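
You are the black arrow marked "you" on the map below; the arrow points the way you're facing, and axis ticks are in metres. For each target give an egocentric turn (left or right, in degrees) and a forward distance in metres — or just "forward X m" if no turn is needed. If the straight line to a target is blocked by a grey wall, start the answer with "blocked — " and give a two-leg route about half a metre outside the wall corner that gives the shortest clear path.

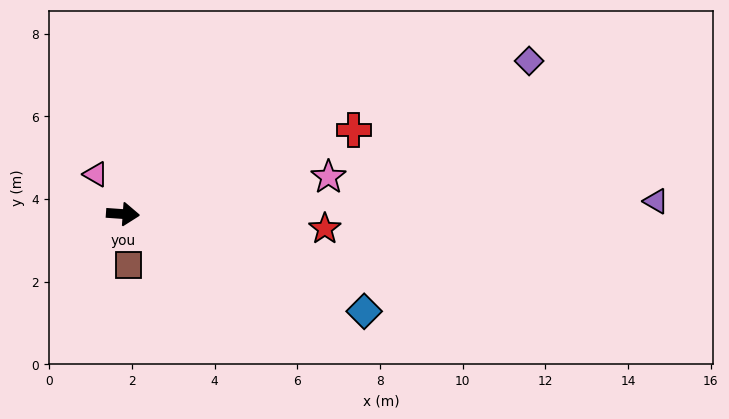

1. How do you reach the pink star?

turn left 14°, forward 5.1 m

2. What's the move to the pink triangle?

turn left 128°, forward 1.2 m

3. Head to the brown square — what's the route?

turn right 80°, forward 1.2 m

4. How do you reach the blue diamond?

turn right 18°, forward 6.3 m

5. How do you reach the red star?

forward 4.9 m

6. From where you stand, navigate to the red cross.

turn left 24°, forward 5.9 m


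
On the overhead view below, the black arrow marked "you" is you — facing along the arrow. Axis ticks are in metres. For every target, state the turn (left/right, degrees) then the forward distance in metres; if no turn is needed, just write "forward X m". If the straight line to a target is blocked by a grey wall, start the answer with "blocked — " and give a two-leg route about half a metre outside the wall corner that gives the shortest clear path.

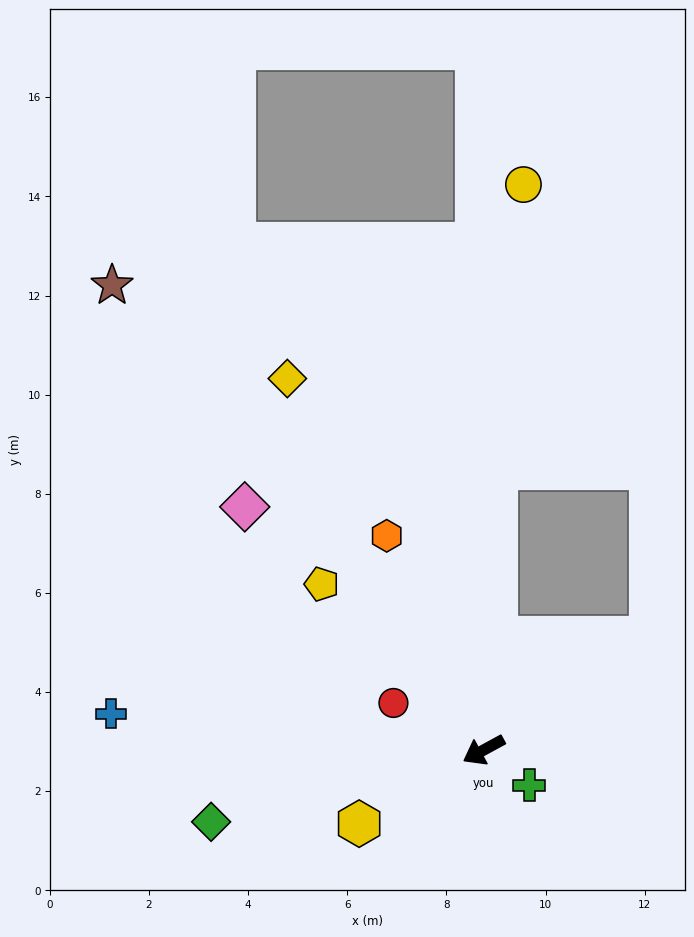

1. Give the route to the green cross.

turn left 114°, forward 1.2 m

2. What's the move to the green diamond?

turn right 14°, forward 5.7 m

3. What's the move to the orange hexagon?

turn right 94°, forward 4.7 m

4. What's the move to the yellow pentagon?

turn right 74°, forward 4.7 m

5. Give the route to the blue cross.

turn right 34°, forward 7.6 m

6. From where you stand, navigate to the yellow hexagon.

turn left 2°, forward 2.9 m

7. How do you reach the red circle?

turn right 56°, forward 2.1 m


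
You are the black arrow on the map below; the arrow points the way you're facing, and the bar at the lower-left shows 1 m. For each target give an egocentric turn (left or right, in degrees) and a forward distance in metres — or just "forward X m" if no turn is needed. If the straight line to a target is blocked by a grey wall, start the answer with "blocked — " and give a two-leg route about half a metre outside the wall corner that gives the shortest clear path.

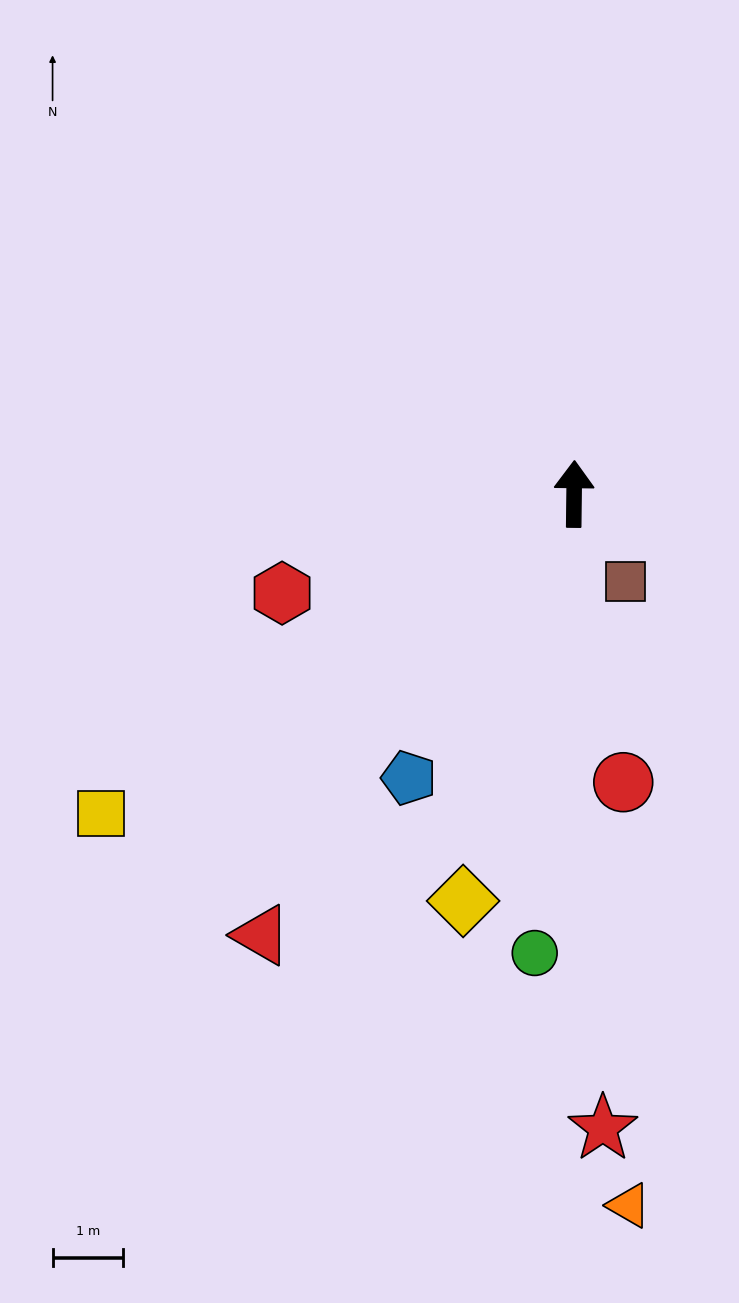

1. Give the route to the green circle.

turn left 176°, forward 6.5 m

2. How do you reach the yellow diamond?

turn left 165°, forward 6.0 m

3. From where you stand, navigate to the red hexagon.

turn left 109°, forward 4.4 m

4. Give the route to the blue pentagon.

turn left 151°, forward 4.6 m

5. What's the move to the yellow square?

turn left 125°, forward 8.1 m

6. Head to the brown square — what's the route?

turn right 149°, forward 1.4 m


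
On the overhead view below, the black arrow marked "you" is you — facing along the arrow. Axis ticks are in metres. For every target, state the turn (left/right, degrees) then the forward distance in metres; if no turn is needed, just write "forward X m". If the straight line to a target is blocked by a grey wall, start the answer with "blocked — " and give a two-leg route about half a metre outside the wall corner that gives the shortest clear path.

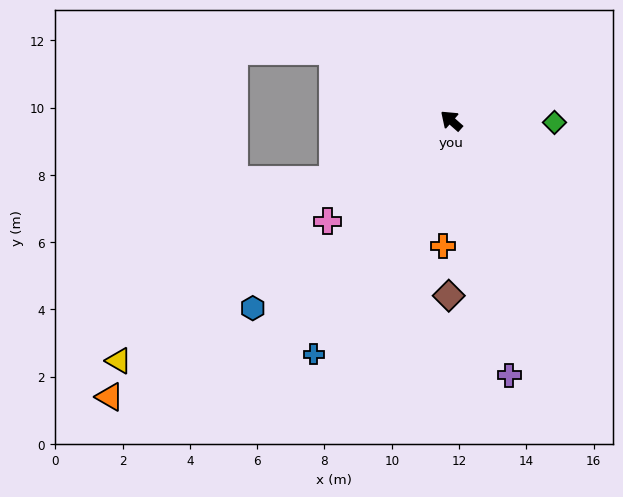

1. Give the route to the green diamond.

turn right 140°, forward 3.1 m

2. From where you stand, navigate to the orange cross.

turn left 128°, forward 3.7 m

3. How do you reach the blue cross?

turn left 101°, forward 8.1 m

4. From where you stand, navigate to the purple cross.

turn left 144°, forward 7.8 m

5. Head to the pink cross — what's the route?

turn left 81°, forward 4.7 m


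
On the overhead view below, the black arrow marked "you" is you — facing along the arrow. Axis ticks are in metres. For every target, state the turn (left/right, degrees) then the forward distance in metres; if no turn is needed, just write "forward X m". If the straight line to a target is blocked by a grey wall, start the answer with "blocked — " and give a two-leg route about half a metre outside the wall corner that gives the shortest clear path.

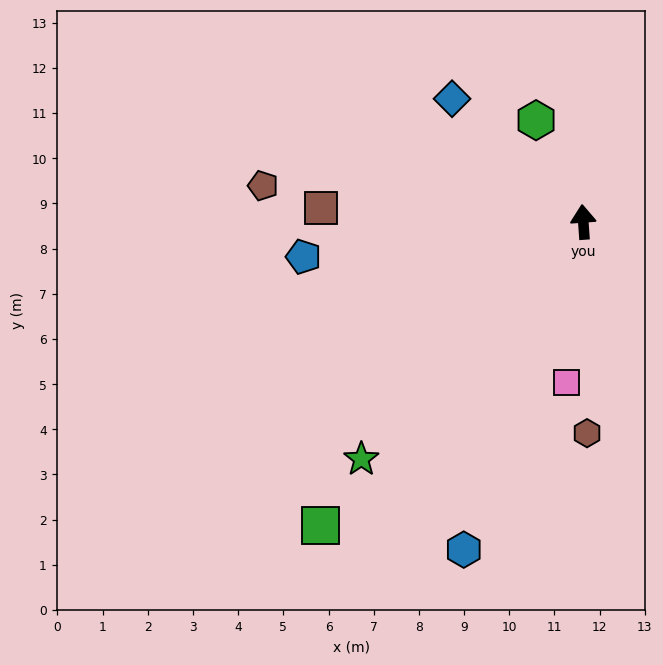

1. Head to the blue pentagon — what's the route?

turn left 93°, forward 6.2 m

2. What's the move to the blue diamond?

turn left 43°, forward 4.0 m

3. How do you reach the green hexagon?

turn left 21°, forward 2.5 m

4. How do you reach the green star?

turn left 133°, forward 7.2 m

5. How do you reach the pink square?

turn left 170°, forward 3.6 m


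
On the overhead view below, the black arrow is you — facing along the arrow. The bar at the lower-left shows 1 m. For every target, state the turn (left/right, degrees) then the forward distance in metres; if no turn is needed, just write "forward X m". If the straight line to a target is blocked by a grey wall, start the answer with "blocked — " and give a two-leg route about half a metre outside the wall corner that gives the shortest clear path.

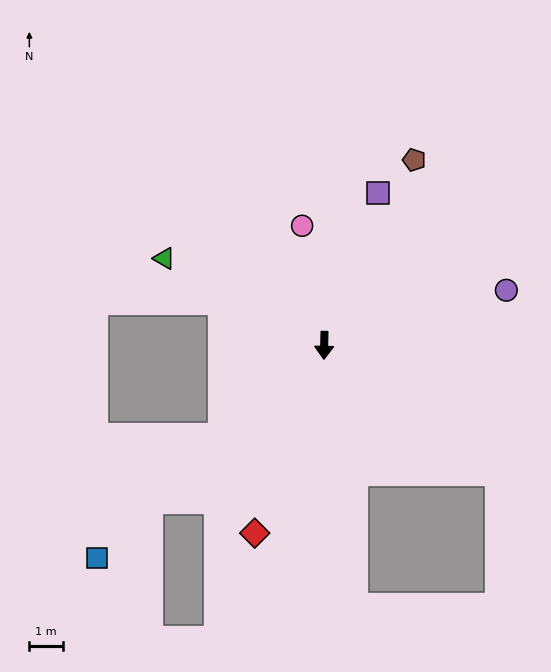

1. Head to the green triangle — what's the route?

turn right 117°, forward 5.4 m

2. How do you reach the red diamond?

turn right 19°, forward 5.9 m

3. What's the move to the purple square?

turn left 162°, forward 4.8 m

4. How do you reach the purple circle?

turn left 108°, forward 5.6 m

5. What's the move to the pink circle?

turn right 168°, forward 3.6 m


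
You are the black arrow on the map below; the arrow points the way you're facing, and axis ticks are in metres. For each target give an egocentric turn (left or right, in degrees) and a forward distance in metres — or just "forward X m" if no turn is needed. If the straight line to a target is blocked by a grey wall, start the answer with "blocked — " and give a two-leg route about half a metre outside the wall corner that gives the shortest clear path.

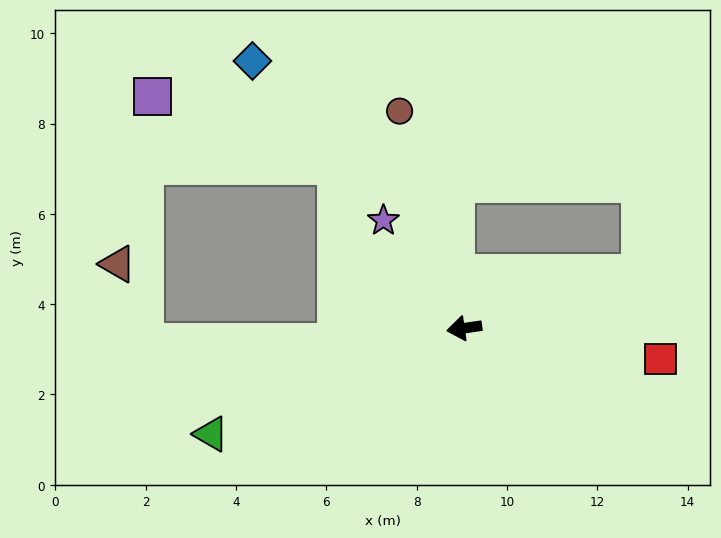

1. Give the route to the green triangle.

turn left 14°, forward 6.1 m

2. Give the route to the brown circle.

turn right 82°, forward 5.0 m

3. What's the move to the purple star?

turn right 61°, forward 3.0 m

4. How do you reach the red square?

turn left 163°, forward 4.4 m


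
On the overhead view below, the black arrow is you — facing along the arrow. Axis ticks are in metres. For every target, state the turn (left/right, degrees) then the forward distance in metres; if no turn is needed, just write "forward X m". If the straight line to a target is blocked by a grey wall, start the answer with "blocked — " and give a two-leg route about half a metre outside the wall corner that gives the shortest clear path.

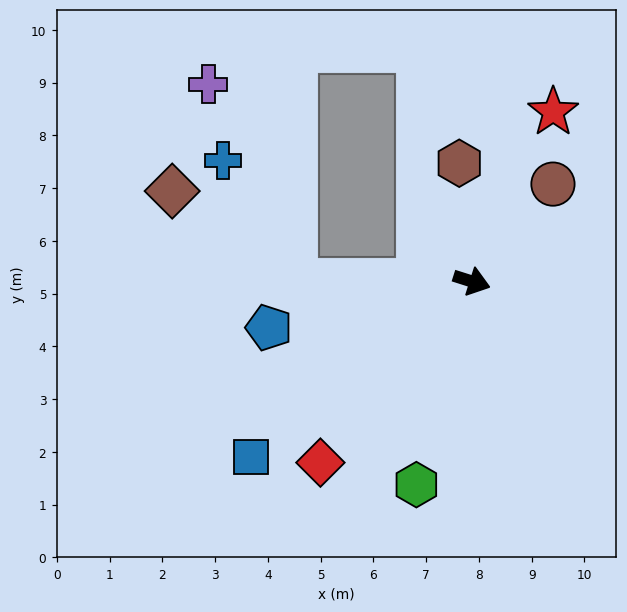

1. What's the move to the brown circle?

turn left 68°, forward 2.4 m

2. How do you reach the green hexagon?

turn right 88°, forward 4.0 m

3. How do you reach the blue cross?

blocked — turn right 163°, forward 3.3 m, then turn right 58°, forward 2.7 m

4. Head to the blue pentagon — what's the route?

turn right 150°, forward 3.9 m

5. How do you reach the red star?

turn left 82°, forward 3.6 m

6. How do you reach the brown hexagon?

turn left 114°, forward 2.3 m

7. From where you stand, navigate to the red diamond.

turn right 112°, forward 4.5 m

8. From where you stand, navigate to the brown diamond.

blocked — turn right 163°, forward 3.3 m, then turn right 36°, forward 2.9 m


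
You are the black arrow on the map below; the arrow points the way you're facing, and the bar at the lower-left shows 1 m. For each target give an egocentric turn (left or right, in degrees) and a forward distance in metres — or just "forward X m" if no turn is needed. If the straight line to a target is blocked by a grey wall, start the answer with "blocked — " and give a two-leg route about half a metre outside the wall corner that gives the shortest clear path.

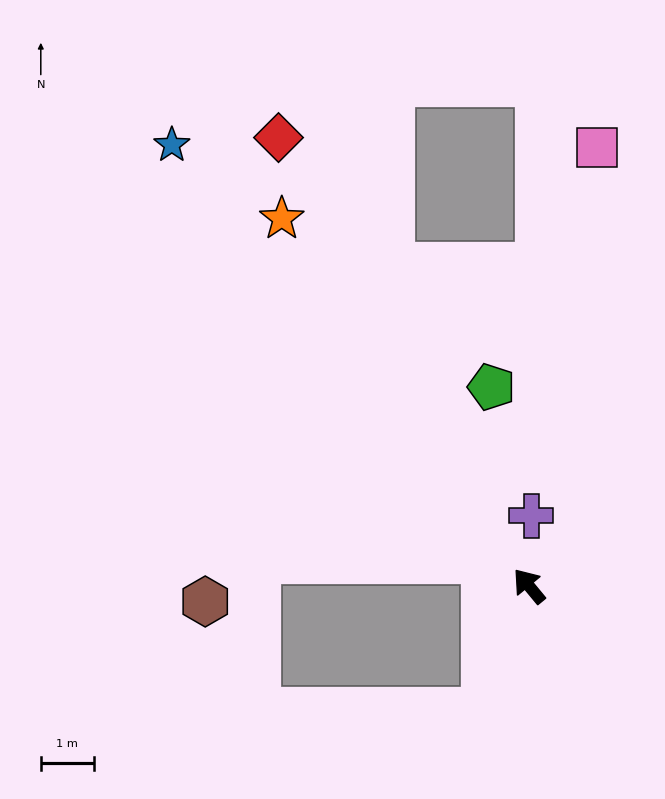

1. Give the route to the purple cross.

turn right 41°, forward 1.3 m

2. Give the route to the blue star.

forward 10.7 m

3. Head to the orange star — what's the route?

turn right 6°, forward 8.4 m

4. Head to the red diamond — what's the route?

turn right 10°, forward 9.7 m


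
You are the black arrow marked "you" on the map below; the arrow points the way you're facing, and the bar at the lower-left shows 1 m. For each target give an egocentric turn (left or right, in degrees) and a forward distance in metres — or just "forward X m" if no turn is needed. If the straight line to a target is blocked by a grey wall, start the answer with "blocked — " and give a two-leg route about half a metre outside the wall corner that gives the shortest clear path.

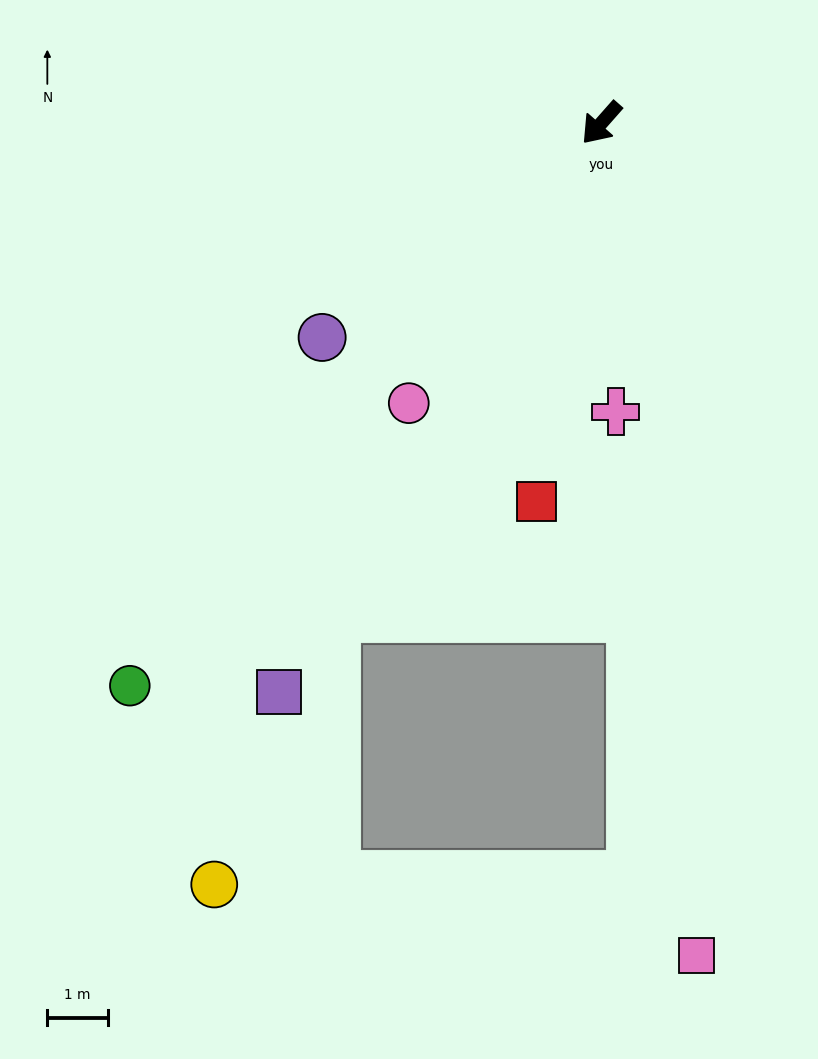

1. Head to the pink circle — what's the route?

turn left 7°, forward 5.6 m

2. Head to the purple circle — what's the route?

turn right 11°, forward 5.8 m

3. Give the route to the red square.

turn left 32°, forward 6.3 m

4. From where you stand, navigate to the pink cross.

turn left 44°, forward 4.8 m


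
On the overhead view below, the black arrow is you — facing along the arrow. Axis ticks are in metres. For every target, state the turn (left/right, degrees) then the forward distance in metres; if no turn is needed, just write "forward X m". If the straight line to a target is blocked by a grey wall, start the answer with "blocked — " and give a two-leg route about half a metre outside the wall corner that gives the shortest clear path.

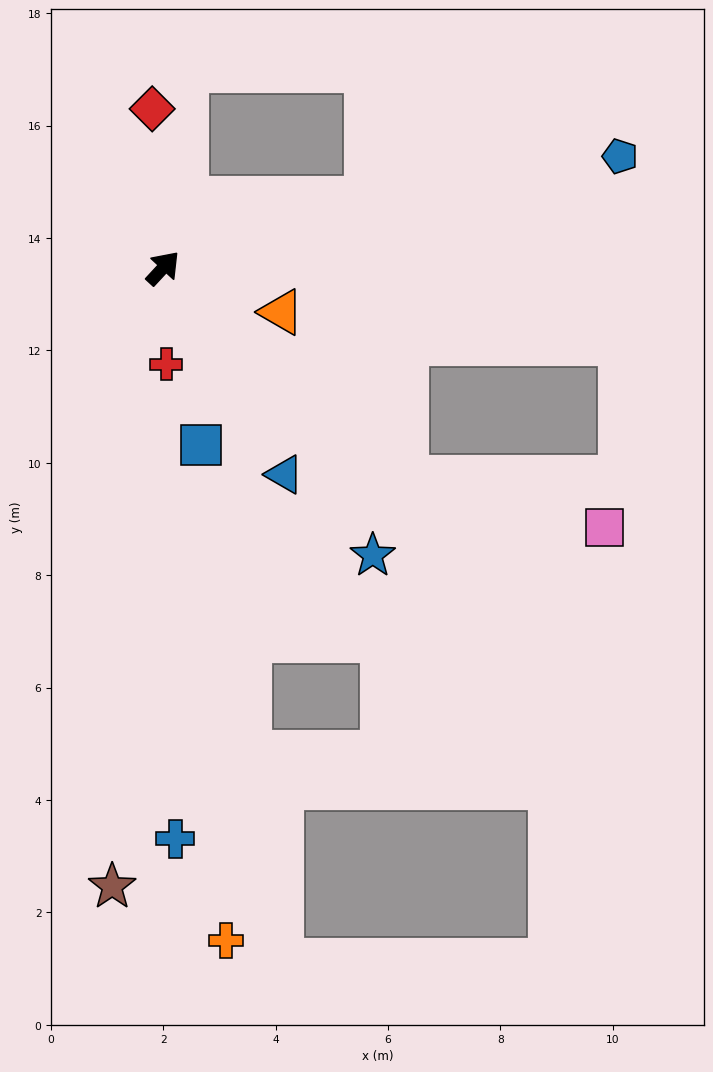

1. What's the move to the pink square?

blocked — turn right 88°, forward 5.7 m, then turn left 27°, forward 3.7 m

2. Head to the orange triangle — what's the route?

turn right 68°, forward 2.2 m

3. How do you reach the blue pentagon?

turn right 34°, forward 8.4 m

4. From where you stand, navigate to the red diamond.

turn left 47°, forward 2.8 m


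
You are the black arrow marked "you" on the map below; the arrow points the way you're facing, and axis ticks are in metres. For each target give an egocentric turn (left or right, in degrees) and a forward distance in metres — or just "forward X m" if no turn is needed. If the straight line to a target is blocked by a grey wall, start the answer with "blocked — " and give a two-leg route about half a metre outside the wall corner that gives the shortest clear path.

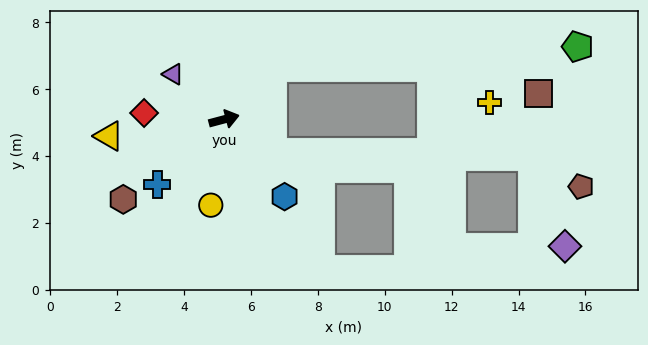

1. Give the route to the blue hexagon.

turn right 67°, forward 2.9 m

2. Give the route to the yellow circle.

turn right 114°, forward 2.6 m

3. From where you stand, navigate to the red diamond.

turn left 161°, forward 2.4 m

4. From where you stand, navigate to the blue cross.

turn right 151°, forward 2.8 m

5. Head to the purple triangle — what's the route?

turn left 124°, forward 2.0 m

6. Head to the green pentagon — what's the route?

blocked — turn left 32°, forward 2.1 m, then turn right 43°, forward 9.1 m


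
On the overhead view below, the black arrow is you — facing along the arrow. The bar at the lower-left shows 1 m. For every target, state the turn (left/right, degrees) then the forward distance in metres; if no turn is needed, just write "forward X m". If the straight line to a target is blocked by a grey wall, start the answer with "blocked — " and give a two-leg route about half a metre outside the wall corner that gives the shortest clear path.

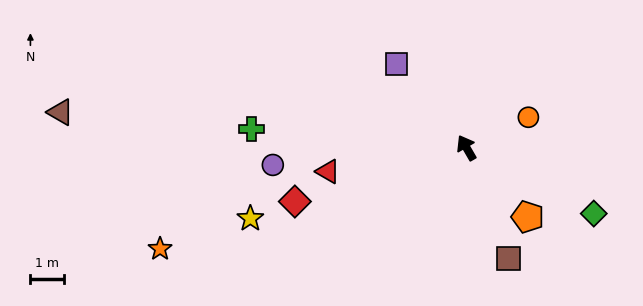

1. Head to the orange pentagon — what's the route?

turn right 169°, forward 2.7 m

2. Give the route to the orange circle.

turn right 94°, forward 2.0 m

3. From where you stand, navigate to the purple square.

turn left 10°, forward 3.2 m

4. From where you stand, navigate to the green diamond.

turn right 147°, forward 4.2 m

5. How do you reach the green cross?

turn left 55°, forward 6.3 m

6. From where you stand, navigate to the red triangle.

turn left 70°, forward 4.1 m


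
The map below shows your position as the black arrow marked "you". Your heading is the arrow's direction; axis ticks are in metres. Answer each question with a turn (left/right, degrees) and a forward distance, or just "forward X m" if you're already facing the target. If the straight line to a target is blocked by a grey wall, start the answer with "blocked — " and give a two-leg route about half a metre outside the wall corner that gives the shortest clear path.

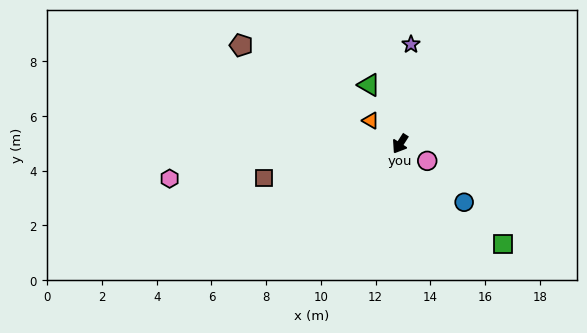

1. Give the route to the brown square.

turn right 43°, forward 5.1 m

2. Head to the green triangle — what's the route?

turn right 119°, forward 2.4 m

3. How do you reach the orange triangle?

turn right 96°, forward 1.4 m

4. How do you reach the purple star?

turn right 154°, forward 3.7 m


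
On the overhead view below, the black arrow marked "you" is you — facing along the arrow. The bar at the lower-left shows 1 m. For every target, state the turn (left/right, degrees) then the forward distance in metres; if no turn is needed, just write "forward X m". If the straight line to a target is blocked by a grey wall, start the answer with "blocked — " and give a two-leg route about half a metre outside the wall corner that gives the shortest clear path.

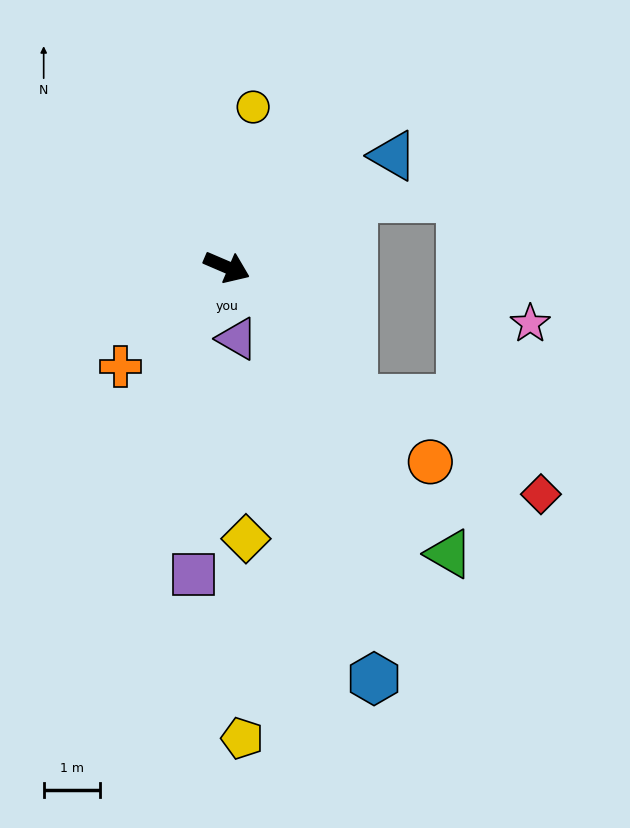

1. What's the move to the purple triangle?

turn right 59°, forward 1.3 m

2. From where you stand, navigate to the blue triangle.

turn left 57°, forward 3.6 m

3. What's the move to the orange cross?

turn right 114°, forward 2.6 m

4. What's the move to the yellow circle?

turn left 104°, forward 2.9 m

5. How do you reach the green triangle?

turn right 29°, forward 6.5 m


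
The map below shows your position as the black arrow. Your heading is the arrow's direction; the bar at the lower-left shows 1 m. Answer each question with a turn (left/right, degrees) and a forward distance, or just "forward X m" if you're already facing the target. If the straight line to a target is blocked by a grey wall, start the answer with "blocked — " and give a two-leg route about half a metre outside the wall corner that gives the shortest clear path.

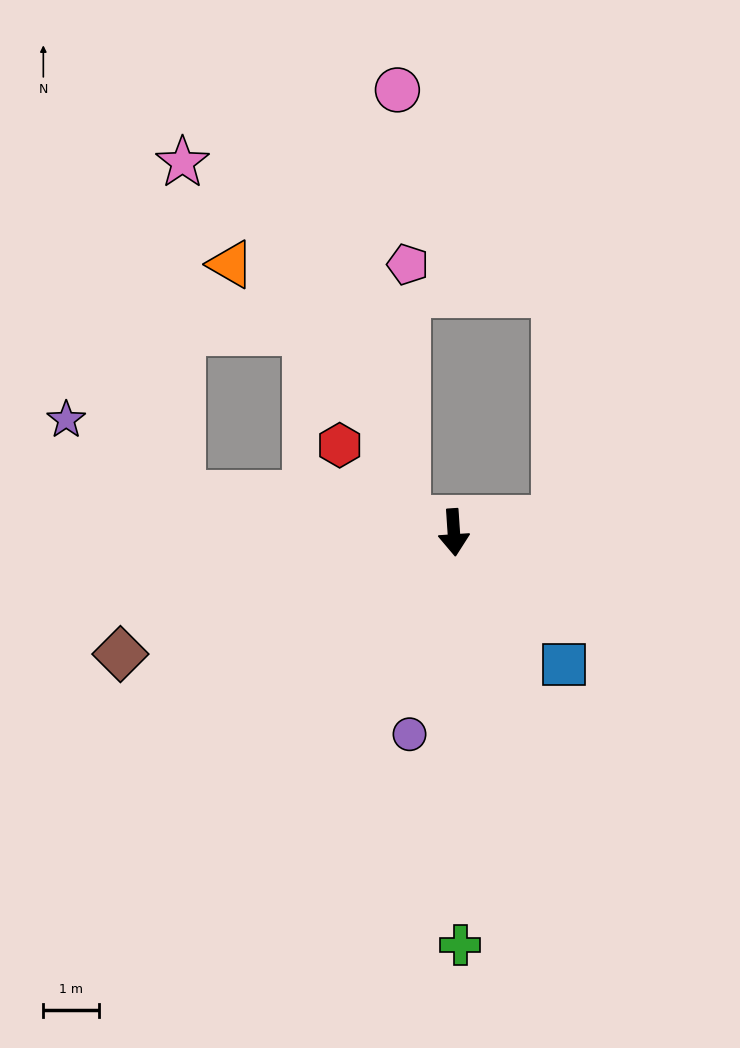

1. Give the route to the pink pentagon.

blocked — turn right 110°, forward 0.9 m, then turn right 74°, forward 4.6 m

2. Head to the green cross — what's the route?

turn right 3°, forward 7.4 m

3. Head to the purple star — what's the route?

blocked — turn right 102°, forward 4.9 m, then turn right 24°, forward 2.5 m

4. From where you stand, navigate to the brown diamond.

turn right 74°, forward 6.4 m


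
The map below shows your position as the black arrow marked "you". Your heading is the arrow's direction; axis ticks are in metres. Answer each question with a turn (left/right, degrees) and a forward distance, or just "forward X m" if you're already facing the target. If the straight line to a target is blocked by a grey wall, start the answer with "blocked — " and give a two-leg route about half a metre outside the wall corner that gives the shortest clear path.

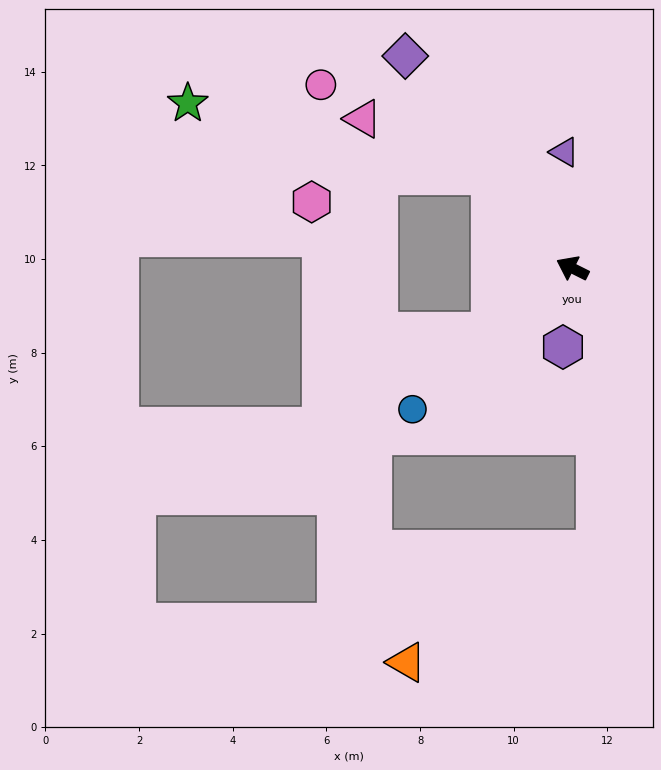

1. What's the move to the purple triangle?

turn right 59°, forward 2.5 m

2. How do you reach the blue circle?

turn left 68°, forward 4.6 m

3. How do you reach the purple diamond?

turn right 25°, forward 5.8 m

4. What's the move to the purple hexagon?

turn left 110°, forward 1.7 m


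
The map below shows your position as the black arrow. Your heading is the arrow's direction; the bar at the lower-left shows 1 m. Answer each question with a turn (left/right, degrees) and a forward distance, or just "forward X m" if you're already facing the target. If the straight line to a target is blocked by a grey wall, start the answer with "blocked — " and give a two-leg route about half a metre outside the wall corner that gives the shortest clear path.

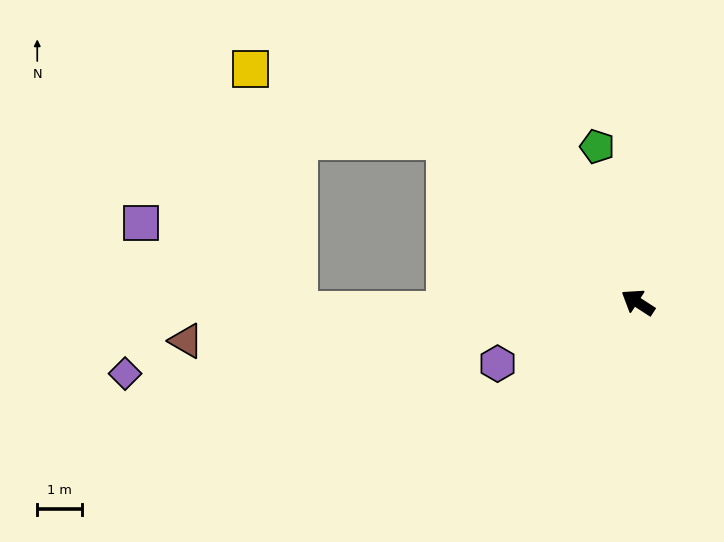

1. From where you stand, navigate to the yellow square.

blocked — turn right 7°, forward 5.6 m, then turn left 20°, forward 4.6 m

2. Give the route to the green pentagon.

turn right 42°, forward 3.6 m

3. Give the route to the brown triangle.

turn left 38°, forward 10.1 m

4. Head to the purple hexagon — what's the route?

turn left 57°, forward 3.4 m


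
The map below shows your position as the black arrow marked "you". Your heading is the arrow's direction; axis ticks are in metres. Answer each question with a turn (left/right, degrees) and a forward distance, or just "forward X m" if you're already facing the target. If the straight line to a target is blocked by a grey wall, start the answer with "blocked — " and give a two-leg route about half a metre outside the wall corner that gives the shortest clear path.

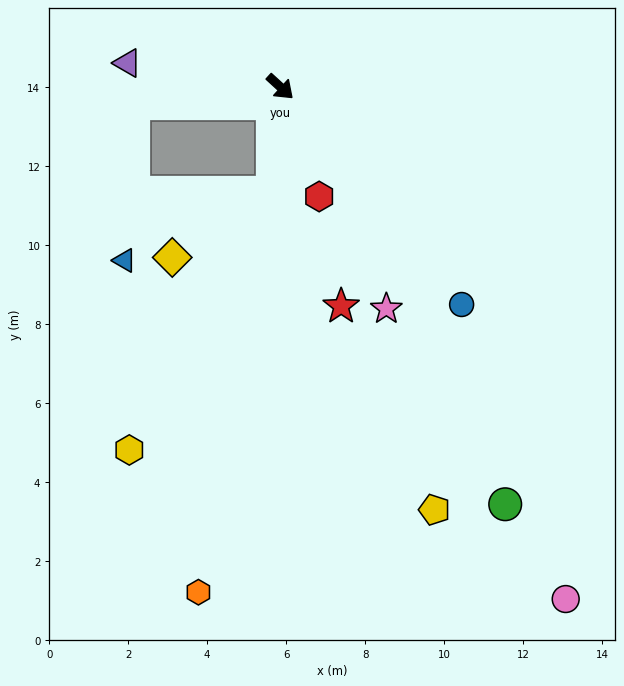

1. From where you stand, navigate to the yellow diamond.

blocked — turn right 52°, forward 2.7 m, then turn right 53°, forward 3.0 m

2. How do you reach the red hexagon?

turn right 28°, forward 2.9 m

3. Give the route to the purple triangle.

turn right 146°, forward 3.9 m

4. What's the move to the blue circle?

turn right 8°, forward 7.2 m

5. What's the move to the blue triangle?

blocked — turn right 131°, forward 3.8 m, then turn left 80°, forward 4.0 m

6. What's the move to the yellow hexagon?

blocked — turn right 52°, forward 2.7 m, then turn right 25°, forward 7.5 m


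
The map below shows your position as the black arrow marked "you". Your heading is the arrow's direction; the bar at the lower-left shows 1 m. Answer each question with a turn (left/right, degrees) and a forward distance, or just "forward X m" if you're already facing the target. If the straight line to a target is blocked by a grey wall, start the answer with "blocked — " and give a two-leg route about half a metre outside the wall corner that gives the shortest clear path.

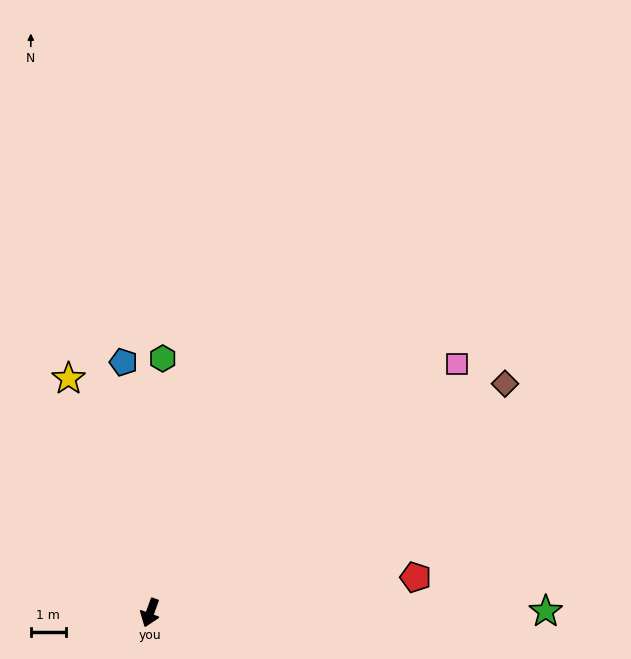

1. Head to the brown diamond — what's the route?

turn left 143°, forward 12.1 m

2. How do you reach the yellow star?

turn right 141°, forward 7.1 m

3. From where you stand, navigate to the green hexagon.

turn right 163°, forward 7.3 m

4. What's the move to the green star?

turn left 110°, forward 11.4 m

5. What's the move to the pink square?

turn left 149°, forward 11.4 m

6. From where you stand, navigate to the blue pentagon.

turn right 154°, forward 7.2 m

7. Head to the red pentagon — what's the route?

turn left 118°, forward 7.7 m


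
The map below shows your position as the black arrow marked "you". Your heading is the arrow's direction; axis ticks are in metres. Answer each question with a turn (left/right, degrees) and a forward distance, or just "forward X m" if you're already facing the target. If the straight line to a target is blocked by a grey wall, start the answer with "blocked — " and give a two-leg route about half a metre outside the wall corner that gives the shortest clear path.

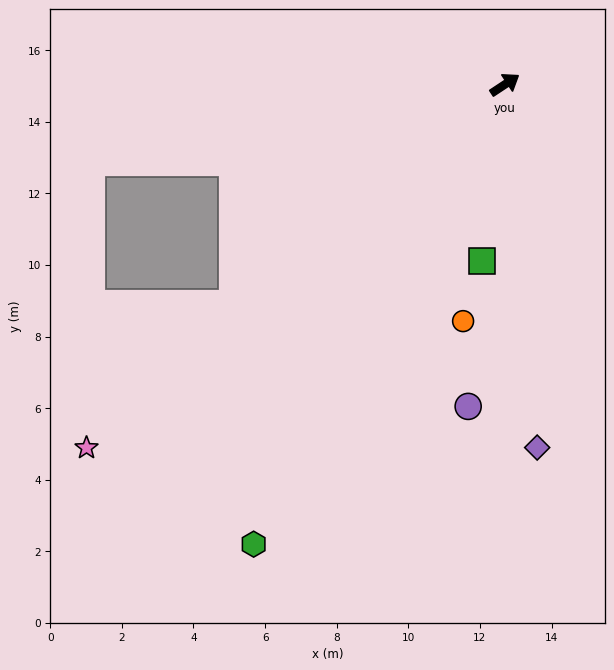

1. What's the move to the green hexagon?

turn right 152°, forward 14.6 m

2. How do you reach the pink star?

turn right 172°, forward 15.5 m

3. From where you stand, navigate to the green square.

turn right 131°, forward 5.0 m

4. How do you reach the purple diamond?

turn right 118°, forward 10.2 m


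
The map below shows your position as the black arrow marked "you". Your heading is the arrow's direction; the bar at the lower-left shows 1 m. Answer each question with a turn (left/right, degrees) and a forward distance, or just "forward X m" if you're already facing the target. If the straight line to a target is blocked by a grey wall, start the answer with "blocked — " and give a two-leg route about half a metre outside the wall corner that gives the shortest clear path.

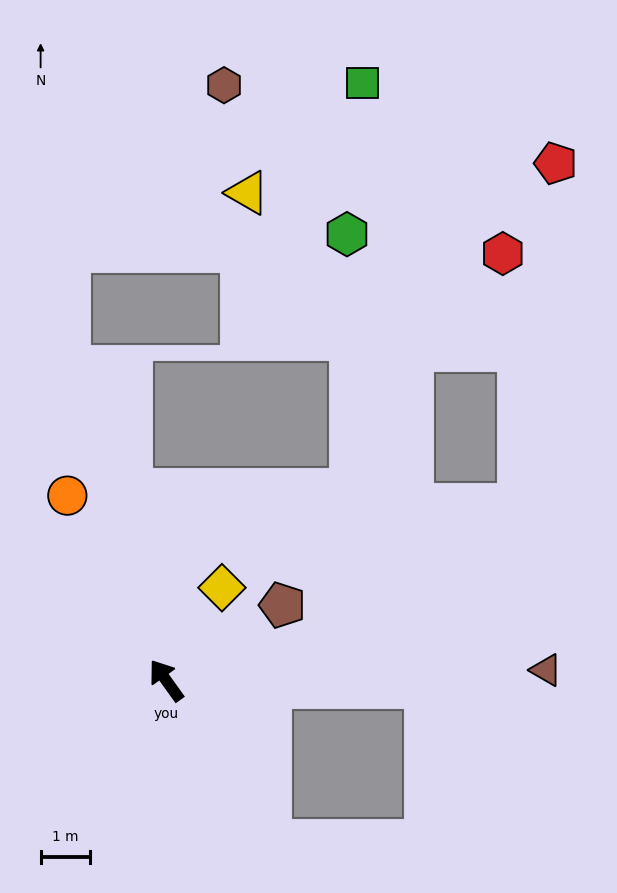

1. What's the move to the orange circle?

turn right 7°, forward 4.2 m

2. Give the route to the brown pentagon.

turn right 93°, forward 2.8 m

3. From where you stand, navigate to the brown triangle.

turn right 124°, forward 7.7 m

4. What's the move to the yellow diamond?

turn right 67°, forward 2.2 m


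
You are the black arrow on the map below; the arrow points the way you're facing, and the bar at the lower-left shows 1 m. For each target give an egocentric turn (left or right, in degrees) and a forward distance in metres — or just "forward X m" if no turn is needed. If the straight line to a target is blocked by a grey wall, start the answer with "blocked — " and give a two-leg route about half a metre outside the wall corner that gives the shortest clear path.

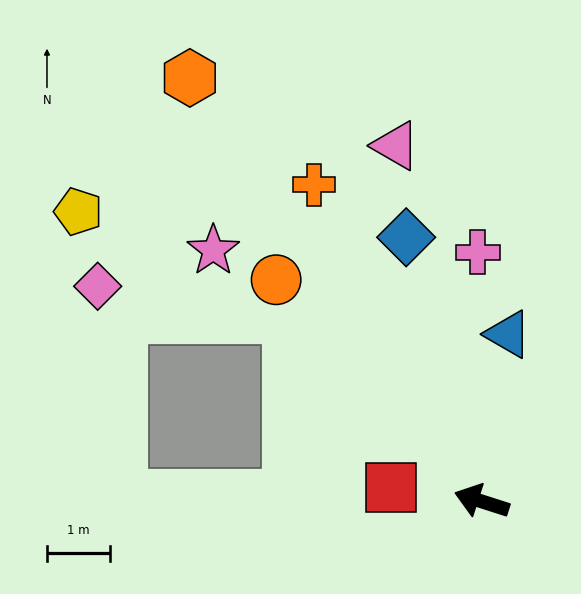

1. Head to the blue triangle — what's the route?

turn right 81°, forward 2.7 m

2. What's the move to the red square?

turn left 9°, forward 1.5 m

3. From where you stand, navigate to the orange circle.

turn right 29°, forward 4.8 m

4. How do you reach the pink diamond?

blocked — turn right 26°, forward 4.3 m, then turn left 35°, forward 3.1 m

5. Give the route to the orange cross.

turn right 44°, forward 5.7 m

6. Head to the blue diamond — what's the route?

turn right 56°, forward 4.4 m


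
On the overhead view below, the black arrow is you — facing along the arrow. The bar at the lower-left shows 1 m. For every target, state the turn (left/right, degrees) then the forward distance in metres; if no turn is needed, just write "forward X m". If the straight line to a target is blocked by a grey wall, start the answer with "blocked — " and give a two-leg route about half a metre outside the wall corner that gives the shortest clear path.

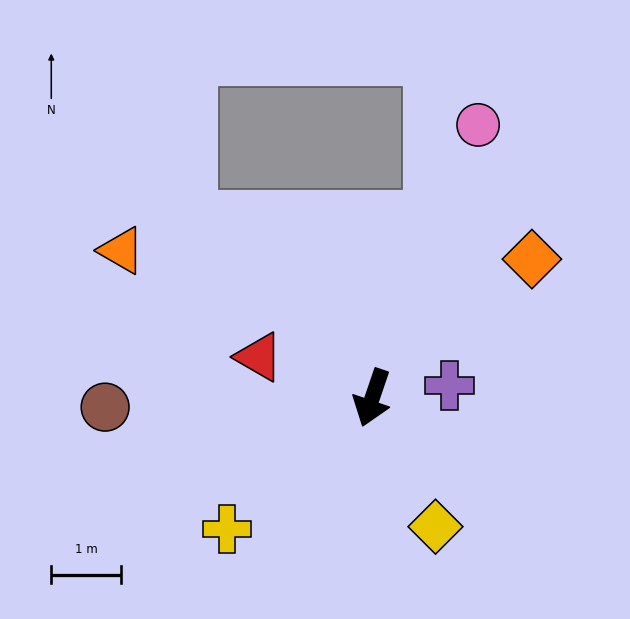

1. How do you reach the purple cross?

turn left 118°, forward 1.1 m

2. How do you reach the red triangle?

turn right 91°, forward 1.7 m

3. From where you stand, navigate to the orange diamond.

turn left 150°, forward 3.0 m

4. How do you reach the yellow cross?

turn right 29°, forward 2.8 m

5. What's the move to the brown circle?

turn right 69°, forward 3.8 m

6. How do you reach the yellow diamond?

turn left 45°, forward 2.1 m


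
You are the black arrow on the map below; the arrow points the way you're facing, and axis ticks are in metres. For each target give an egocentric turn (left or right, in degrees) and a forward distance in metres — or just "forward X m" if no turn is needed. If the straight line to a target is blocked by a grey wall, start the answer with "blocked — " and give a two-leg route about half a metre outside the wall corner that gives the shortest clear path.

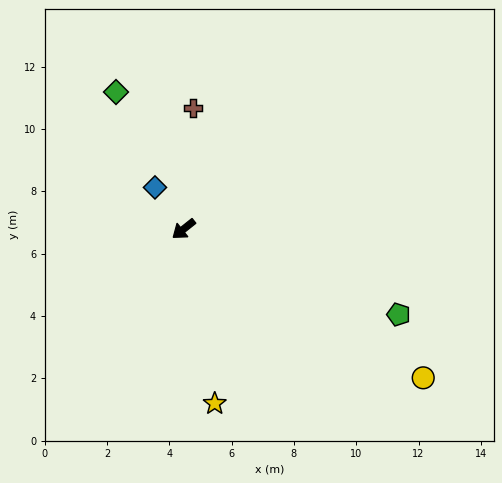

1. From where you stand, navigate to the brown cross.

turn right 133°, forward 3.9 m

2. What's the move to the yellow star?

turn left 62°, forward 5.7 m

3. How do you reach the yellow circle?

turn left 110°, forward 9.1 m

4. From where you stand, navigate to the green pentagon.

turn left 120°, forward 7.4 m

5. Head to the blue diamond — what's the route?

turn right 94°, forward 1.6 m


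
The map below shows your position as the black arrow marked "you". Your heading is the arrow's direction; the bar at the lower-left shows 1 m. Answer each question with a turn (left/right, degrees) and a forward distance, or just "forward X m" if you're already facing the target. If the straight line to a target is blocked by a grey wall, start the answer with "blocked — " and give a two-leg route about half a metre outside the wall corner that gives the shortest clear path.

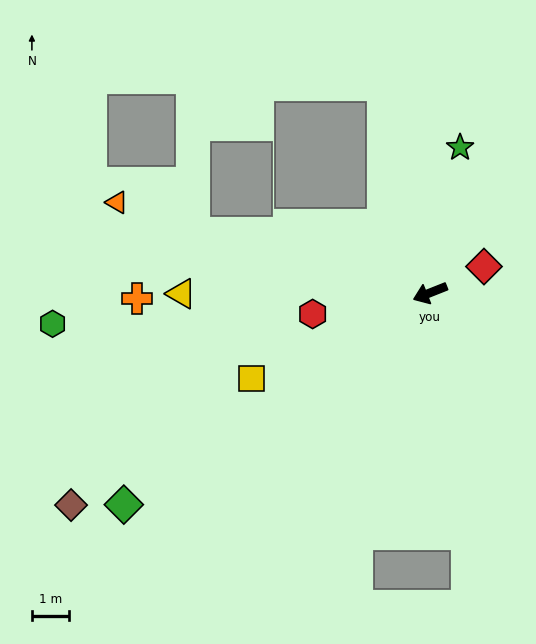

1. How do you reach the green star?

turn right 123°, forward 4.0 m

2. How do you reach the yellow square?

turn left 4°, forward 5.3 m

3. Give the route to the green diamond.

turn left 13°, forward 10.0 m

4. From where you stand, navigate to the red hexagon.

turn right 11°, forward 3.2 m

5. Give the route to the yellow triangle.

turn right 21°, forward 6.7 m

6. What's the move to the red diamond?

turn right 176°, forward 1.6 m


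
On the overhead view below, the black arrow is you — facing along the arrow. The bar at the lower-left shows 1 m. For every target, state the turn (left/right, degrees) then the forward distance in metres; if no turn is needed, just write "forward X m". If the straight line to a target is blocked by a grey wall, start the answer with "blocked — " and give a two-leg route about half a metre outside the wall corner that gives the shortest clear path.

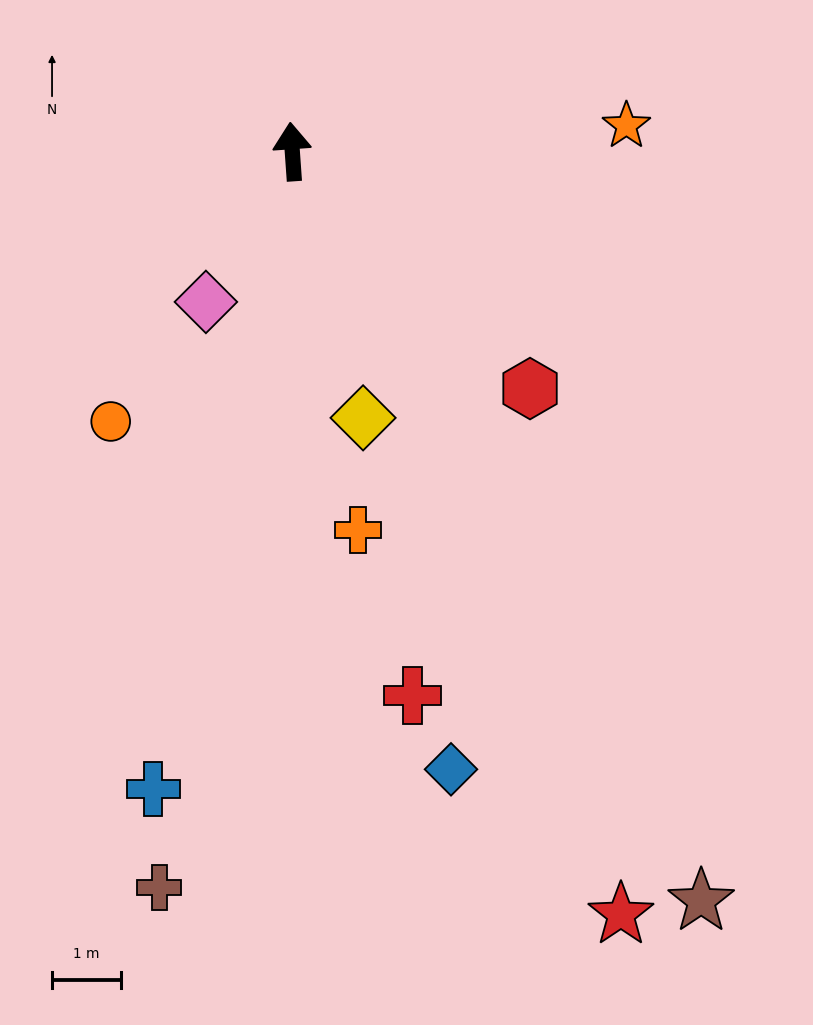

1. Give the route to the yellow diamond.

turn right 169°, forward 4.0 m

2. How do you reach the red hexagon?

turn right 139°, forward 4.9 m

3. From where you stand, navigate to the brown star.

turn right 155°, forward 12.5 m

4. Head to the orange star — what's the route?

turn right 90°, forward 4.9 m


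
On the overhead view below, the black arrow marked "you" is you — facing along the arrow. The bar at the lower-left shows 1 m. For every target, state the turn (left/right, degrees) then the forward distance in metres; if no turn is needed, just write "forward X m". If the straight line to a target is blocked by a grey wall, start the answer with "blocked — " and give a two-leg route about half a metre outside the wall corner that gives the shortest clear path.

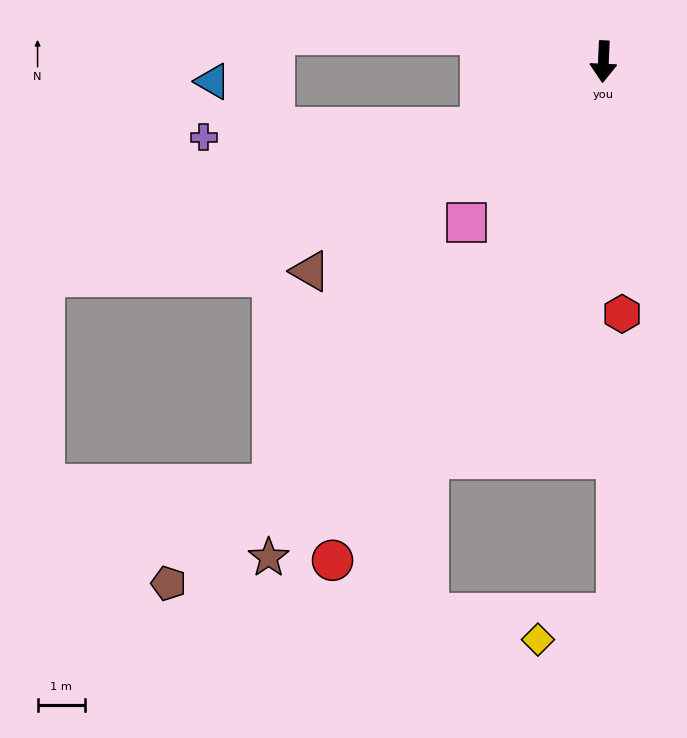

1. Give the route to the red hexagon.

turn left 7°, forward 5.3 m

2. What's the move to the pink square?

turn right 38°, forward 4.4 m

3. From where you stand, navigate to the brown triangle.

turn right 52°, forward 7.6 m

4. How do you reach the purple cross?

blocked — turn right 60°, forward 2.9 m, then turn right 25°, forward 5.8 m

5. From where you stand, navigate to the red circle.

turn right 26°, forward 12.0 m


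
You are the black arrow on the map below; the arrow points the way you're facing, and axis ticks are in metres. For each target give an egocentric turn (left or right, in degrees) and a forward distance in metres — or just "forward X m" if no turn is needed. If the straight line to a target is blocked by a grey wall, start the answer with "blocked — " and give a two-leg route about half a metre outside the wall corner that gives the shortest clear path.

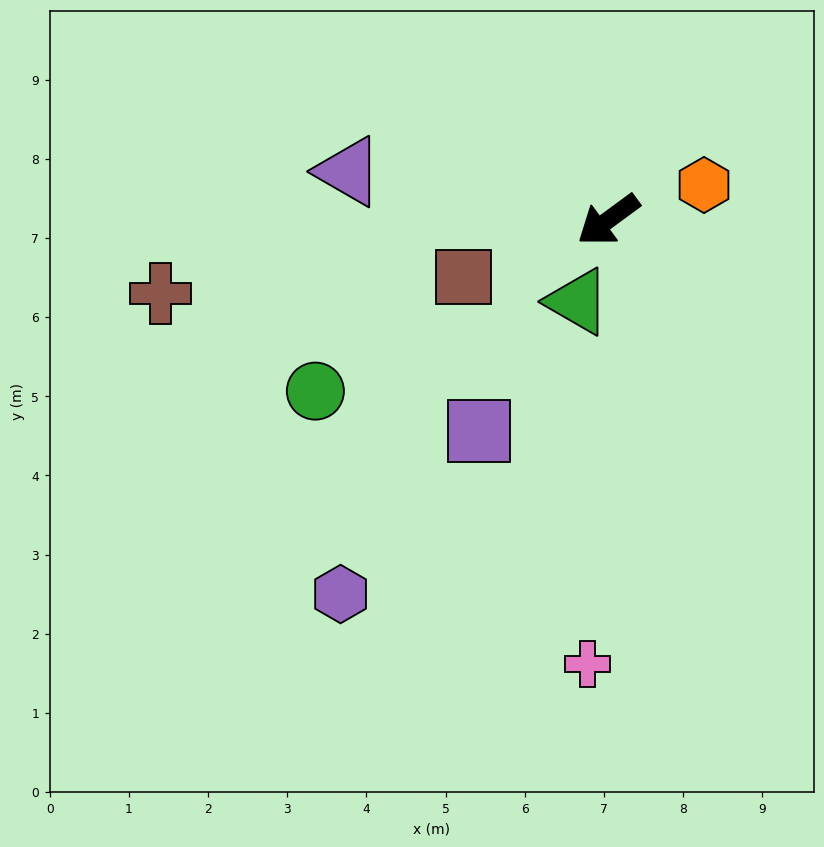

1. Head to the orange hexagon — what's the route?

turn left 164°, forward 1.3 m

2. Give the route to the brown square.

turn right 15°, forward 2.0 m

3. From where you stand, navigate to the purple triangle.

turn right 47°, forward 3.3 m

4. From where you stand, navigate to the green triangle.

turn left 33°, forward 1.1 m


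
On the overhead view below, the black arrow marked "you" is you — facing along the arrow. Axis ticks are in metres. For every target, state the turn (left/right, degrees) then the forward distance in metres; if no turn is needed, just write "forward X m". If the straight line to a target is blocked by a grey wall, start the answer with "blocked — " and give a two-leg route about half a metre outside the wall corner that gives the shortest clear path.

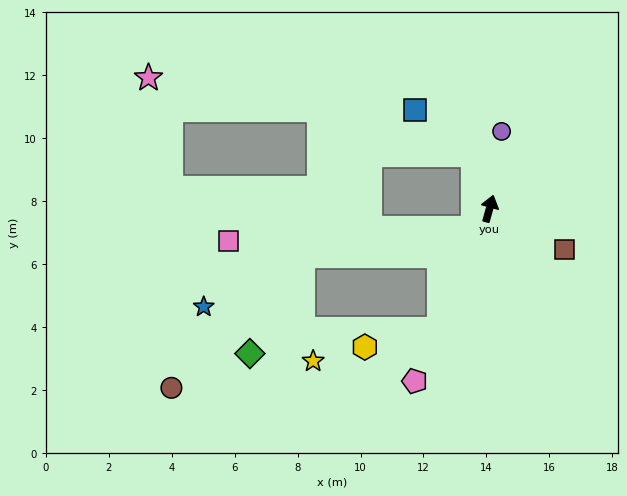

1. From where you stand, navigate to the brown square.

turn right 103°, forward 2.7 m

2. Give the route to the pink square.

blocked — turn left 159°, forward 0.8 m, then turn right 51°, forward 7.8 m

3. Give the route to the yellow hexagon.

blocked — turn left 173°, forward 4.2 m, then turn right 55°, forward 2.5 m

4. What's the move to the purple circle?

turn left 7°, forward 2.5 m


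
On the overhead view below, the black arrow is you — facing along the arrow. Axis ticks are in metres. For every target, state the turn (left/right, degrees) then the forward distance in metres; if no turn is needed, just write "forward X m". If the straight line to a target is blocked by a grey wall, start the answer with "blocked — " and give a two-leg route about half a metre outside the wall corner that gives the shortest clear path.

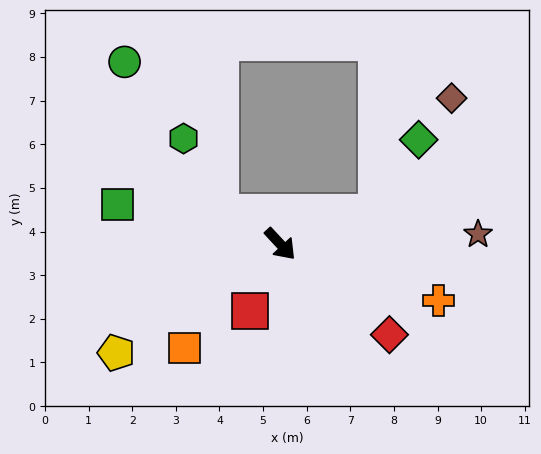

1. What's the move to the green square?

turn right 146°, forward 3.8 m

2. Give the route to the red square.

turn right 67°, forward 1.7 m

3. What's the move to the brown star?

turn left 50°, forward 4.5 m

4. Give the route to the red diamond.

turn left 7°, forward 3.3 m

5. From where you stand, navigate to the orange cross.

turn left 27°, forward 3.9 m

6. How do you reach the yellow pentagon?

turn right 99°, forward 4.5 m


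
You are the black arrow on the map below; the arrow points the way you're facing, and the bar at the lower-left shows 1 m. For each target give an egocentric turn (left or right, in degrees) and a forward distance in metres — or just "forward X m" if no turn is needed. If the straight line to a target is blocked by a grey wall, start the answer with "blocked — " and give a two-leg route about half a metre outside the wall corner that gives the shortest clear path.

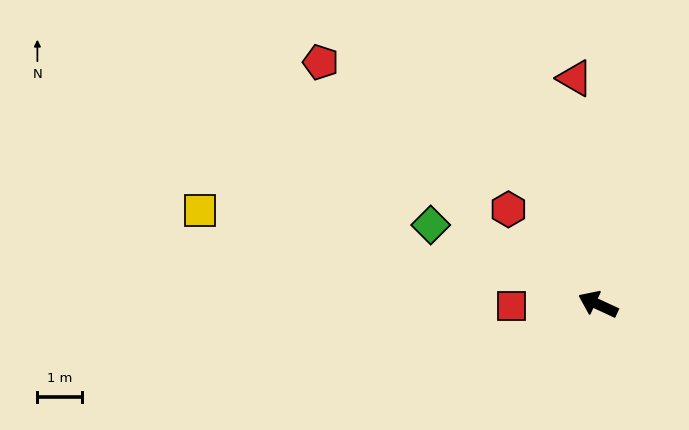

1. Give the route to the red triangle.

turn right 59°, forward 5.1 m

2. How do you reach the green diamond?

forward 4.1 m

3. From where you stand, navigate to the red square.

turn left 26°, forward 1.9 m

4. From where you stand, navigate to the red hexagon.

turn right 22°, forward 2.9 m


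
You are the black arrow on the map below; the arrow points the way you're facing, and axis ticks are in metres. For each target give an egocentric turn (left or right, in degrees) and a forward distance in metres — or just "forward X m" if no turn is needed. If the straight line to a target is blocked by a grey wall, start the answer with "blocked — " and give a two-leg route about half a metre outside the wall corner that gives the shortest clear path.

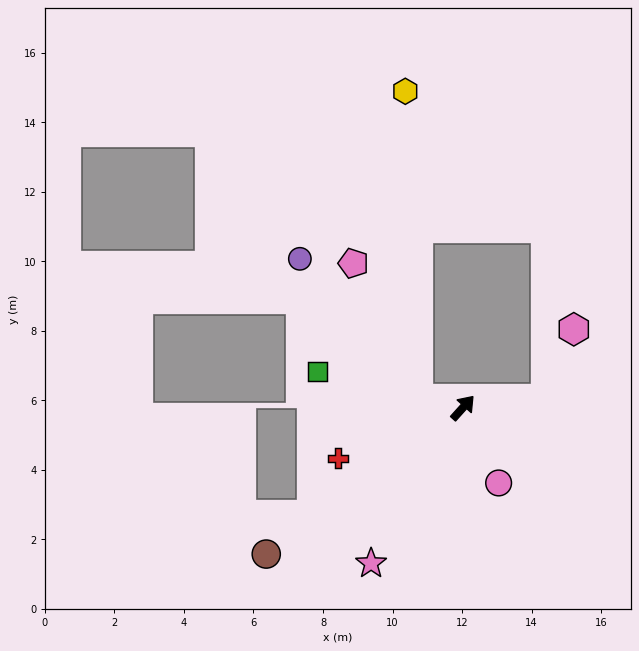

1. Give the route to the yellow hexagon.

blocked — turn left 120°, forward 1.3 m, then turn right 76°, forward 8.9 m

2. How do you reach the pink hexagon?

blocked — turn right 42°, forward 2.4 m, then turn left 62°, forward 2.2 m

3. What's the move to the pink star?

turn right 169°, forward 5.2 m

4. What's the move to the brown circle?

turn left 169°, forward 7.1 m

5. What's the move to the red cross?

turn left 154°, forward 3.9 m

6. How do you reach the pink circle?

turn right 113°, forward 2.4 m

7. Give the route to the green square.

turn left 118°, forward 4.3 m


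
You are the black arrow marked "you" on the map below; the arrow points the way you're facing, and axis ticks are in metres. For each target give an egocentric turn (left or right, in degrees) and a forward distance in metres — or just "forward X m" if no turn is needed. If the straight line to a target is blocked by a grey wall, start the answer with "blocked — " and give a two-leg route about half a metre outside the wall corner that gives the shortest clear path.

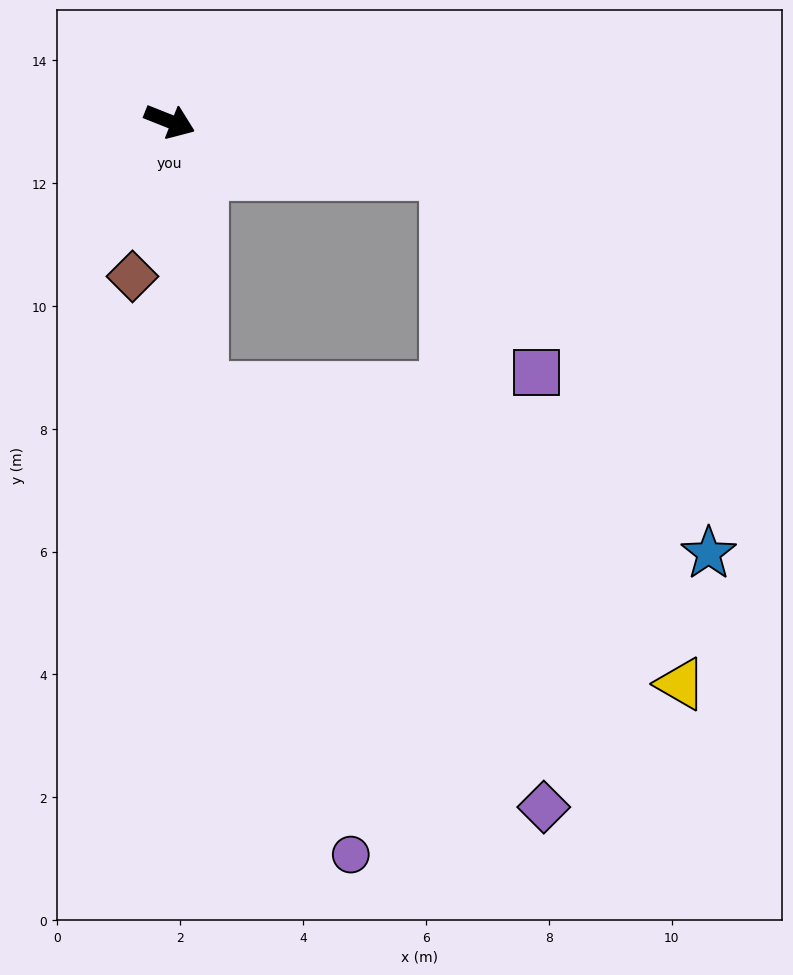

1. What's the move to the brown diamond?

turn right 82°, forward 2.6 m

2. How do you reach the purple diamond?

blocked — turn right 61°, forward 4.4 m, then turn left 32°, forward 8.8 m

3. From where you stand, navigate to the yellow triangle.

blocked — turn right 61°, forward 4.4 m, then turn left 51°, forward 9.2 m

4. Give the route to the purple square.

blocked — turn left 11°, forward 4.6 m, then turn right 54°, forward 3.5 m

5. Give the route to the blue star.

blocked — turn right 61°, forward 4.4 m, then turn left 65°, forward 8.7 m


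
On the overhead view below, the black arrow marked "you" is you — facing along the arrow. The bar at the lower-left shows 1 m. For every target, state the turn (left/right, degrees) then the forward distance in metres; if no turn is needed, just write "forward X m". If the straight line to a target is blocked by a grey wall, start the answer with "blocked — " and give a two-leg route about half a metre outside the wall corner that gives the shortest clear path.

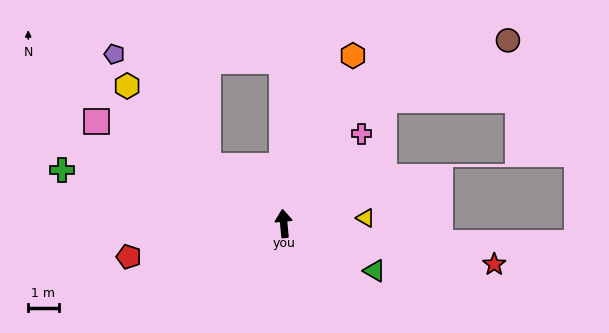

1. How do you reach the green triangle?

turn right 123°, forward 3.4 m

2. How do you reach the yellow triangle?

turn right 91°, forward 2.7 m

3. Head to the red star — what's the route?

turn right 106°, forward 7.1 m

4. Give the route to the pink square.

turn left 56°, forward 7.0 m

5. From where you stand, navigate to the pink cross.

turn right 46°, forward 3.9 m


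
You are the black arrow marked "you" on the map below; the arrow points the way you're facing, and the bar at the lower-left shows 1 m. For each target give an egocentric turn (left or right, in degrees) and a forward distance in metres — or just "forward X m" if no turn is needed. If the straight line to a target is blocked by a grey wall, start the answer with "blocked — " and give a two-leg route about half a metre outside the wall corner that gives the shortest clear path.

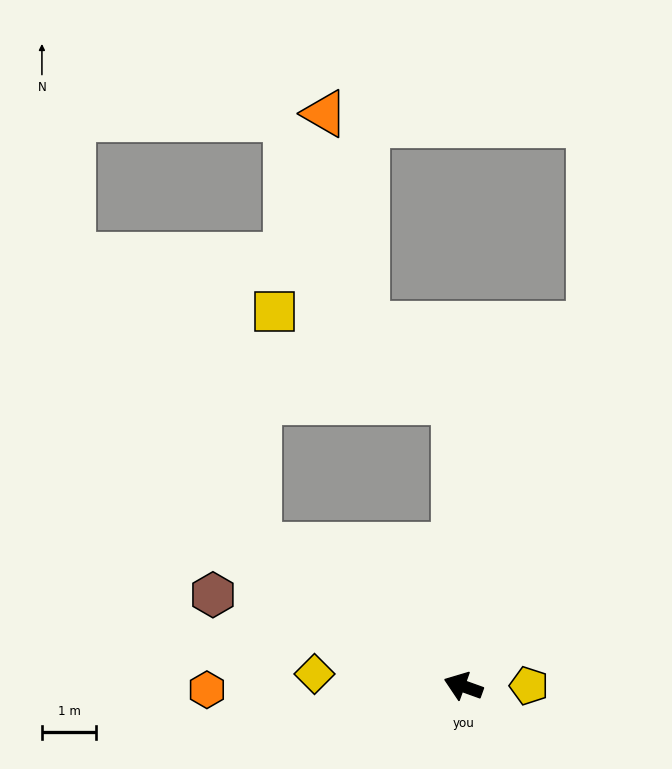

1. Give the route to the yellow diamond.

turn left 15°, forward 2.8 m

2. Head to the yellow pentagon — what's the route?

turn right 160°, forward 1.2 m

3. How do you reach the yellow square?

blocked — turn right 68°, forward 5.3 m, then turn left 61°, forward 3.7 m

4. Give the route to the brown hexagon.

forward 4.9 m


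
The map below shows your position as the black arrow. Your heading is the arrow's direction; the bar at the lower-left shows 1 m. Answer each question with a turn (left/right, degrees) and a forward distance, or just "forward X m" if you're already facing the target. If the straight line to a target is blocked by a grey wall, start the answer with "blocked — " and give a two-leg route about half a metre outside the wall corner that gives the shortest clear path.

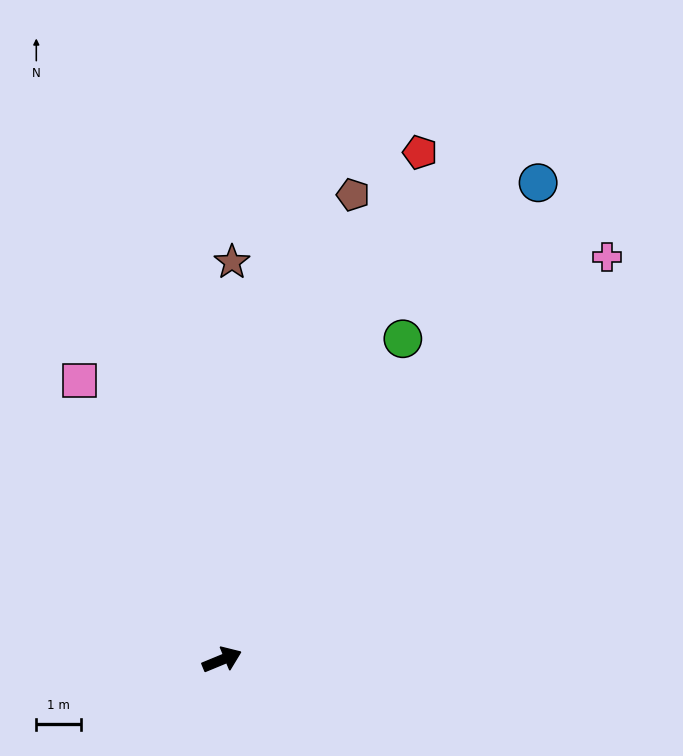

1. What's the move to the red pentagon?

turn left 46°, forward 12.2 m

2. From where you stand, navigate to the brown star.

turn left 66°, forward 8.9 m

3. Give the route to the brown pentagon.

turn left 52°, forward 10.8 m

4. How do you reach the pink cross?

turn left 24°, forward 12.5 m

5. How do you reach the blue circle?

turn left 34°, forward 12.8 m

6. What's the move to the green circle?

turn left 38°, forward 8.2 m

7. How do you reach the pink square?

turn left 95°, forward 7.0 m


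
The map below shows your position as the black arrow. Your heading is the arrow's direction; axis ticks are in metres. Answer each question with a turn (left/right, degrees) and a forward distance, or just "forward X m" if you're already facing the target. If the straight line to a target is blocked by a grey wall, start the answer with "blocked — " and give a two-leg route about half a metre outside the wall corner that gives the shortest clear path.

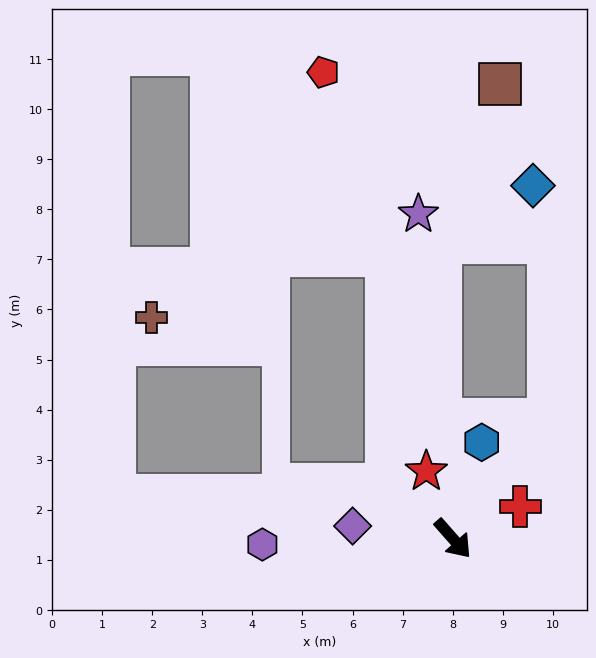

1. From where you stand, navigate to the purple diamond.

turn right 139°, forward 2.0 m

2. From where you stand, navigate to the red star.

turn left 160°, forward 1.4 m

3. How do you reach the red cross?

turn left 74°, forward 1.5 m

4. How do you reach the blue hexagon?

turn left 122°, forward 2.0 m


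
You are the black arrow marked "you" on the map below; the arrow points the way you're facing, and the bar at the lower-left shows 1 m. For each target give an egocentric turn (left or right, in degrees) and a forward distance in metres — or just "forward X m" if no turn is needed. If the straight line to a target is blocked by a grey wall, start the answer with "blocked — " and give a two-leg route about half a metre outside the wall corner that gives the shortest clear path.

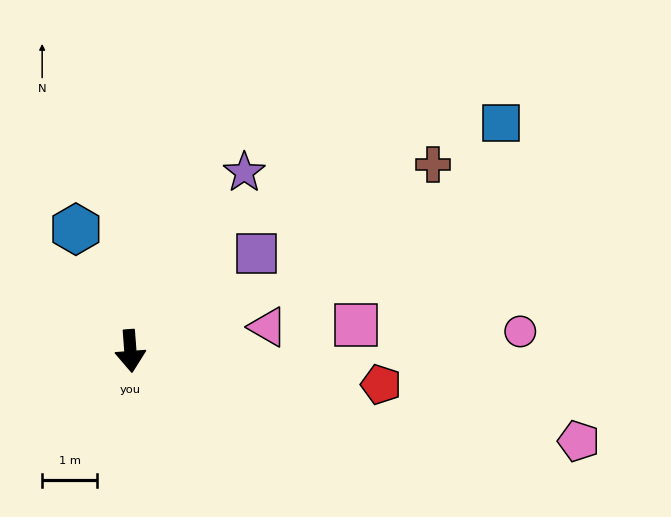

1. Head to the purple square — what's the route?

turn left 124°, forward 2.9 m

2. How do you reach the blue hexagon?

turn right 160°, forward 2.4 m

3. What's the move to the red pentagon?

turn left 78°, forward 4.6 m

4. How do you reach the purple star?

turn left 143°, forward 3.9 m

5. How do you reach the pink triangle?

turn left 96°, forward 2.5 m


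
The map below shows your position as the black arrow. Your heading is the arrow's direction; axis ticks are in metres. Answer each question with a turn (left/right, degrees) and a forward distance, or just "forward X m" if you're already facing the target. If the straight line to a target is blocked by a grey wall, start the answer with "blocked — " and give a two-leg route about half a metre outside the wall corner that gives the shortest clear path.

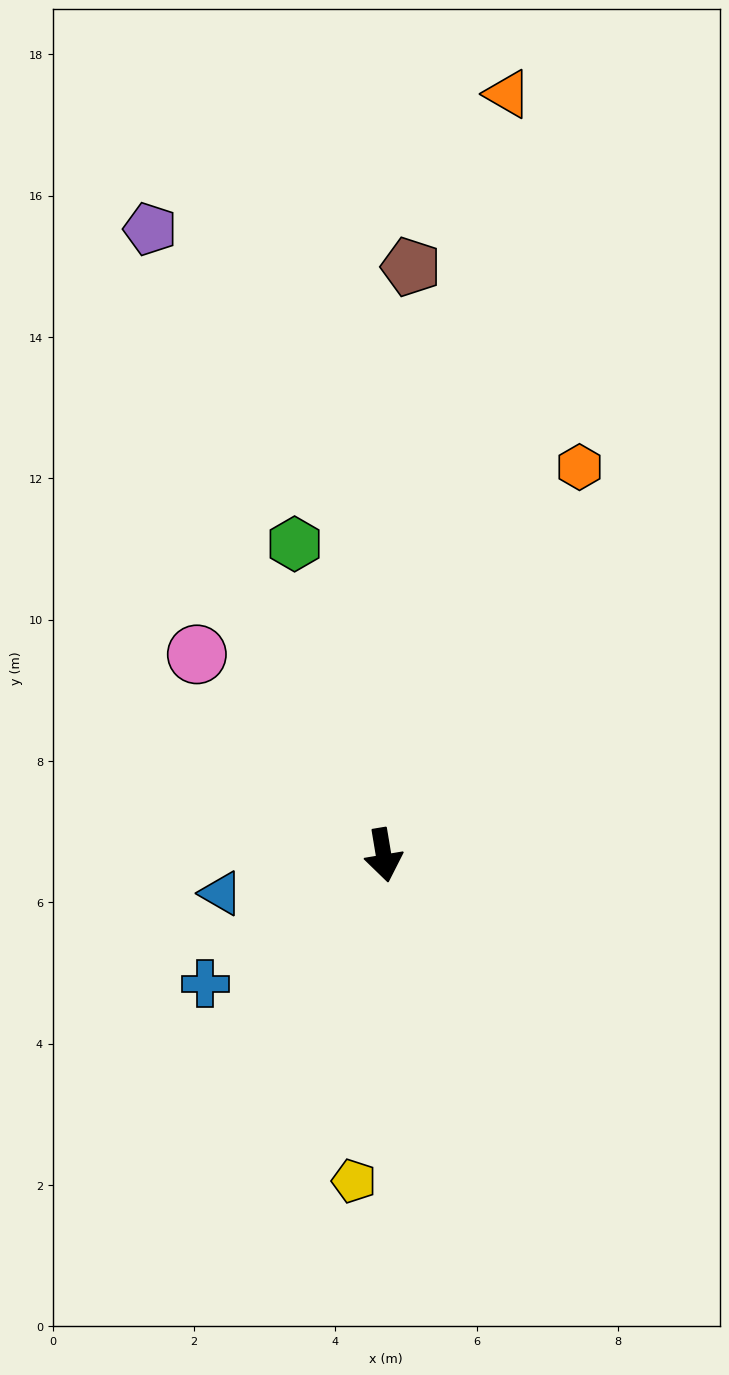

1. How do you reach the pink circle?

turn right 147°, forward 3.9 m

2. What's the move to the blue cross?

turn right 64°, forward 3.1 m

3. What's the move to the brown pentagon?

turn left 168°, forward 8.3 m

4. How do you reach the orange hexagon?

turn left 144°, forward 6.2 m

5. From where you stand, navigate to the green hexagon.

turn right 174°, forward 4.6 m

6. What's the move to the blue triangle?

turn right 86°, forward 2.4 m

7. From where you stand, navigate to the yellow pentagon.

turn right 15°, forward 4.6 m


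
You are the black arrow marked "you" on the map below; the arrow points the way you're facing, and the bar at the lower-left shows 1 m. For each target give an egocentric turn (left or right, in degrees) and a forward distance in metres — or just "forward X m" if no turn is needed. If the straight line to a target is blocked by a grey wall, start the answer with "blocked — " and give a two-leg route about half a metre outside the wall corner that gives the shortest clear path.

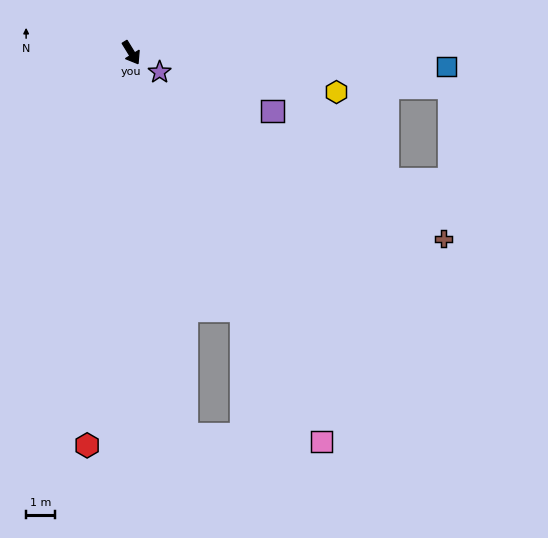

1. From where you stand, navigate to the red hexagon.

turn right 38°, forward 13.7 m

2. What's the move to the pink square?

turn right 5°, forward 15.1 m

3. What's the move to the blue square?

turn left 56°, forward 11.0 m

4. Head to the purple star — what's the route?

turn left 24°, forward 1.2 m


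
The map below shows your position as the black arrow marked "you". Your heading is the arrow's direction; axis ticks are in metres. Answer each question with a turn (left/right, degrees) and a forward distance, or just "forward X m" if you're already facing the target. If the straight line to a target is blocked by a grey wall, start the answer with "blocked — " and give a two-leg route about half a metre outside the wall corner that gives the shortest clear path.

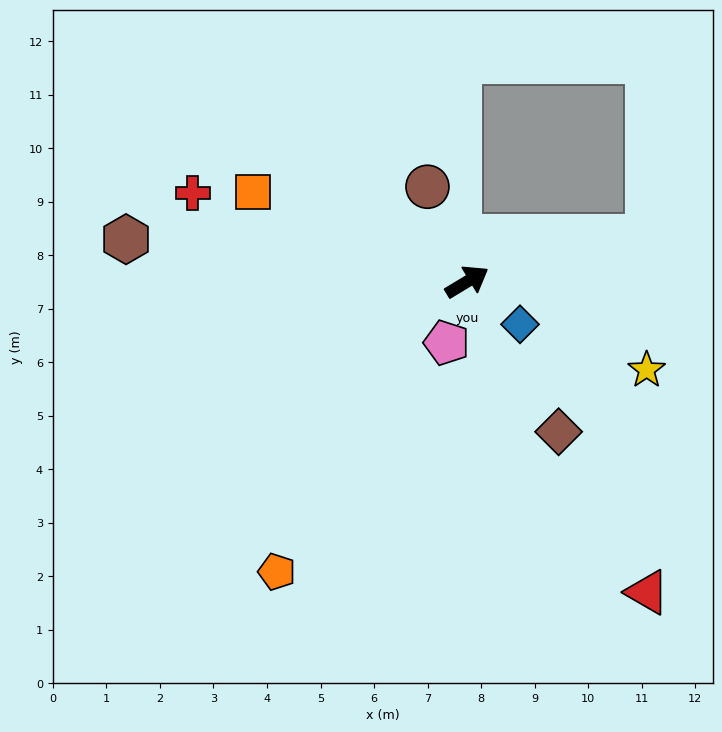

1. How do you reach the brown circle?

turn left 82°, forward 1.9 m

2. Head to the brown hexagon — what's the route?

turn left 142°, forward 6.4 m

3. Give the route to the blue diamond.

turn right 70°, forward 1.3 m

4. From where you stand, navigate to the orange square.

turn left 126°, forward 4.3 m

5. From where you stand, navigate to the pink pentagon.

turn right 140°, forward 1.2 m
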